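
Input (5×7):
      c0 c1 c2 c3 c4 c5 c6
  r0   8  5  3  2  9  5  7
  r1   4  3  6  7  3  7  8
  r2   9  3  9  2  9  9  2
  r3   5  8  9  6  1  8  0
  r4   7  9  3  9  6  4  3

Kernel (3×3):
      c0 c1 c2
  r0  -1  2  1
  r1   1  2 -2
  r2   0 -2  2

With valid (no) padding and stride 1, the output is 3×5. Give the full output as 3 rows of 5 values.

15 -10 38 20 -5
7 27 -4 22 26
-3 43 17 13 26

Output[0,0]: The receptive field on the input at this output position is [8 5 3 / 4 3 6 / 9 3 9]. Elementwise product with the kernel and sum: 8·-1 + 5·2 + 3·1 + 4·1 + 3·2 + 6·-2 + 3·-2 + 9·2.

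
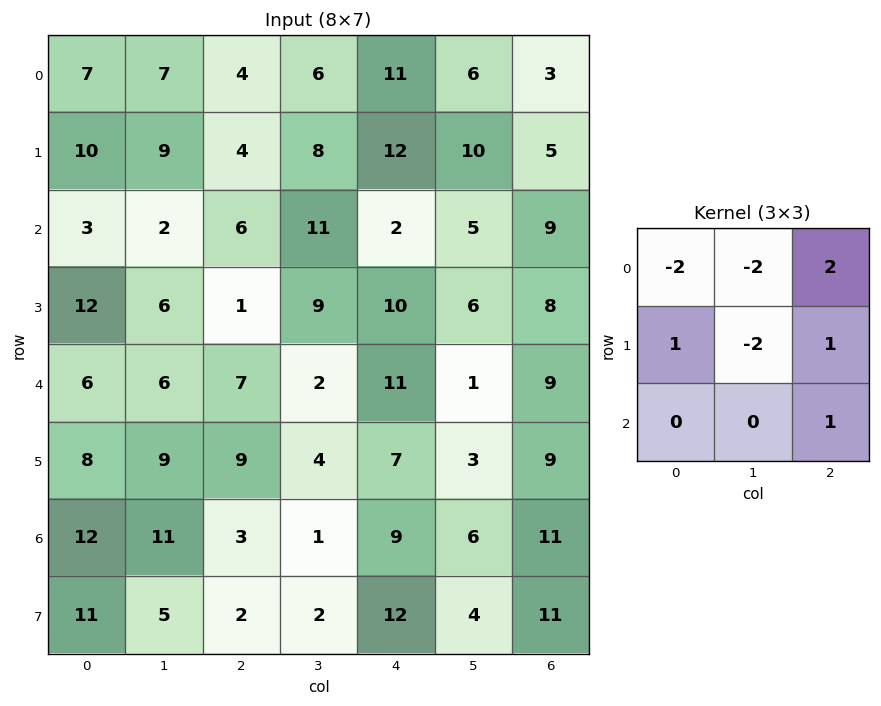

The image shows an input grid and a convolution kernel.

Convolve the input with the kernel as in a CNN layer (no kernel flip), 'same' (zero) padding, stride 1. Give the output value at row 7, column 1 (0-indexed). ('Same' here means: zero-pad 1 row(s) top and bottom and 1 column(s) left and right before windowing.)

The receptive field on the zero-padded input at this output position is [12 11 3 / 11 5 2 / 0 0 0]. Elementwise product with the kernel and sum: 12·-2 + 11·-2 + 3·2 + 11·1 + 5·-2 + 2·1 + 0·1.

-37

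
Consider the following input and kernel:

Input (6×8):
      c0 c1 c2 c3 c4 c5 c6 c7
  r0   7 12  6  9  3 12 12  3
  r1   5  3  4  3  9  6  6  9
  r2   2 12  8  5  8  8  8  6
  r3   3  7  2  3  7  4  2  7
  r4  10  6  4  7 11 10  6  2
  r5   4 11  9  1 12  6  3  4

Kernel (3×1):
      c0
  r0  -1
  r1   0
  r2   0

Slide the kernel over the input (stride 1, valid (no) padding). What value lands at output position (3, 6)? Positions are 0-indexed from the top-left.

The receptive field on the input at this output position is [2 / 6 / 3]. Elementwise product with the kernel and sum: 2·-1.

-2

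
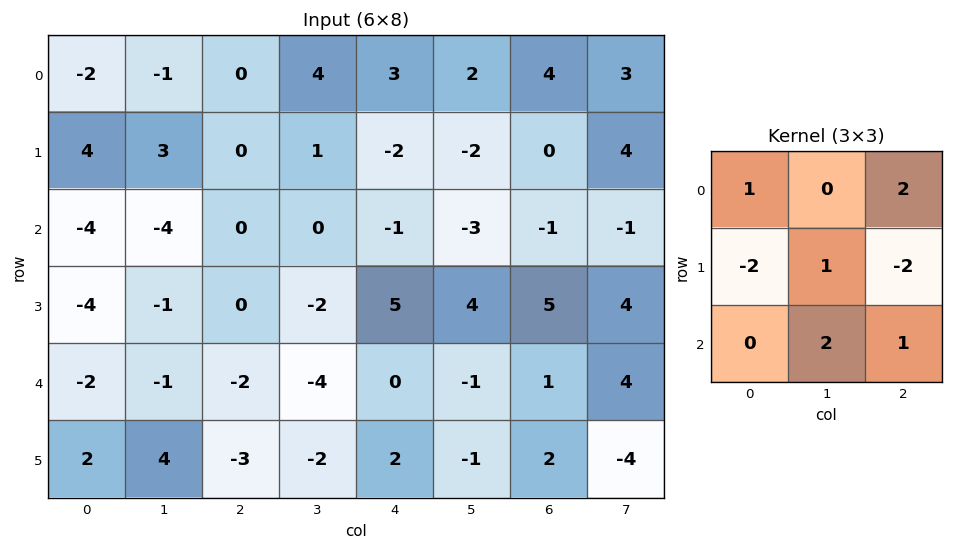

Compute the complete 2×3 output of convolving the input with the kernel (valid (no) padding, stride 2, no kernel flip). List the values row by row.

-15 10 6
-1 -22 -20

Output[0,0]: The receptive field on the input at this output position is [-2 -1 0 / 4 3 0 / -4 -4 0]. Elementwise product with the kernel and sum: -2·1 + 0·2 + 4·-2 + 3·1 + 0·-2 + -4·2 + 0·1.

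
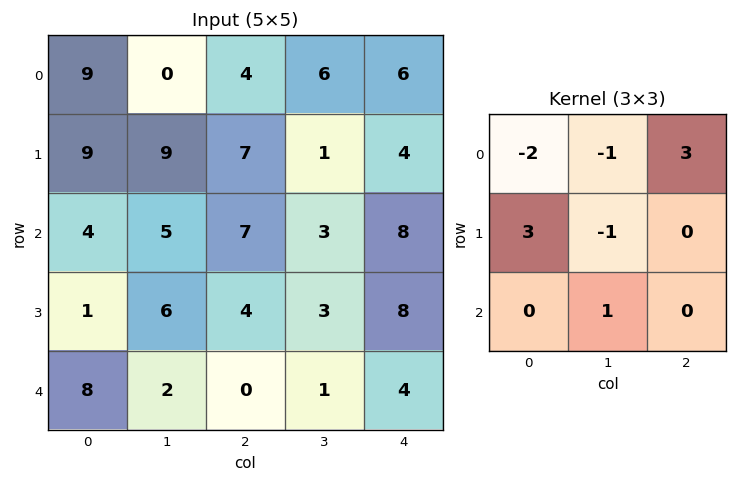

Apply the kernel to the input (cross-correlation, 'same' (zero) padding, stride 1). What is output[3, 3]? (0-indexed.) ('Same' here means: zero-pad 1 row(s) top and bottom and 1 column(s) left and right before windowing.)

The receptive field on the zero-padded input at this output position is [7 3 8 / 4 3 8 / 0 1 4]. Elementwise product with the kernel and sum: 7·-2 + 3·-1 + 8·3 + 4·3 + 3·-1 + 1·1.

17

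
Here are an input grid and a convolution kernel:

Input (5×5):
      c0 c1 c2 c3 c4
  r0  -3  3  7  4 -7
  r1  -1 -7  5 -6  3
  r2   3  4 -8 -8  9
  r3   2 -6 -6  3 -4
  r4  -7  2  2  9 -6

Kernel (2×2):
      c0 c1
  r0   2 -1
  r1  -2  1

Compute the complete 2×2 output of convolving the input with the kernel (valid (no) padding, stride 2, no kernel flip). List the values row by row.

-14 -6
-8 7

Output[0,0]: The receptive field on the input at this output position is [-3 3 / -1 -7]. Elementwise product with the kernel and sum: -3·2 + 3·-1 + -1·-2 + -7·1.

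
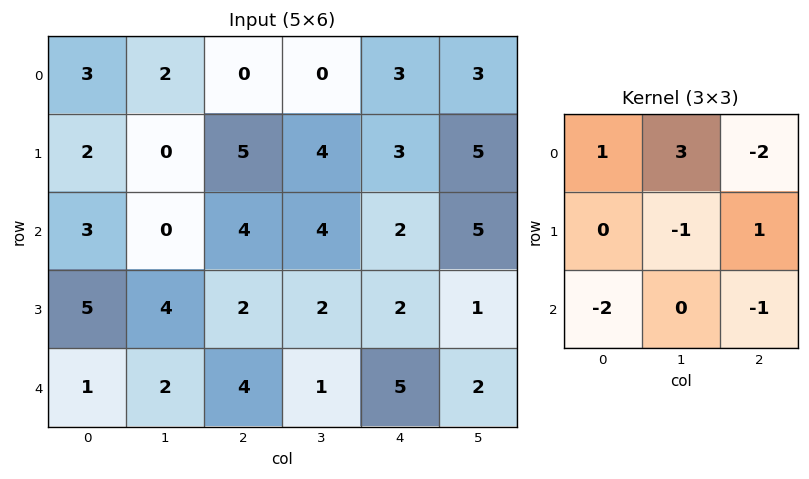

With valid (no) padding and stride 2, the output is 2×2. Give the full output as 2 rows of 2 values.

4 -17
-13 -1

Output[0,0]: The receptive field on the input at this output position is [3 2 0 / 2 0 5 / 3 0 4]. Elementwise product with the kernel and sum: 3·1 + 2·3 + 0·-2 + 0·-1 + 5·1 + 3·-2 + 4·-1.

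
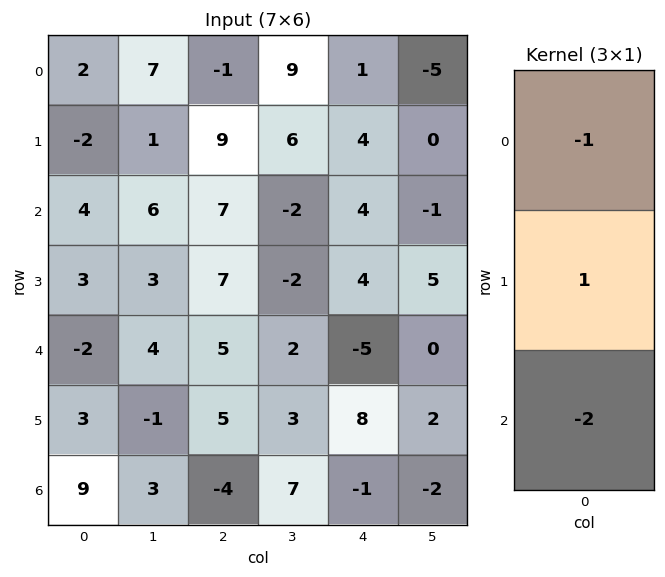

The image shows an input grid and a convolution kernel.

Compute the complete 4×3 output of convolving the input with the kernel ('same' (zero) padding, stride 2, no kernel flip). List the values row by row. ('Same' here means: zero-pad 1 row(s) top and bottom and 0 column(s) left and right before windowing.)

6 -19 -7
0 -16 -8
-11 -12 -25
6 -9 -9

Output[0,0]: The receptive field on the zero-padded input at this output position is [0 / 2 / -2]. Elementwise product with the kernel and sum: 0·-1 + 2·1 + -2·-2.
Output[0,1]: The receptive field on the zero-padded input at this output position is [0 / -1 / 9]. Elementwise product with the kernel and sum: 0·-1 + -1·1 + 9·-2.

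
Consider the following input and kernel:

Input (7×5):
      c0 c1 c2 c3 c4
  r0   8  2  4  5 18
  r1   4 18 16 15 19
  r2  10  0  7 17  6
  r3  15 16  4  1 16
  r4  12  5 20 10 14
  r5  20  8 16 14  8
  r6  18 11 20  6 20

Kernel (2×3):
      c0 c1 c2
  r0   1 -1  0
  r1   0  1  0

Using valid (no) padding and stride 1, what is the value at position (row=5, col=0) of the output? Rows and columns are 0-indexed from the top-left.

23

The receptive field on the input at this output position is [20 8 16 / 18 11 20]. Elementwise product with the kernel and sum: 20·1 + 8·-1 + 11·1.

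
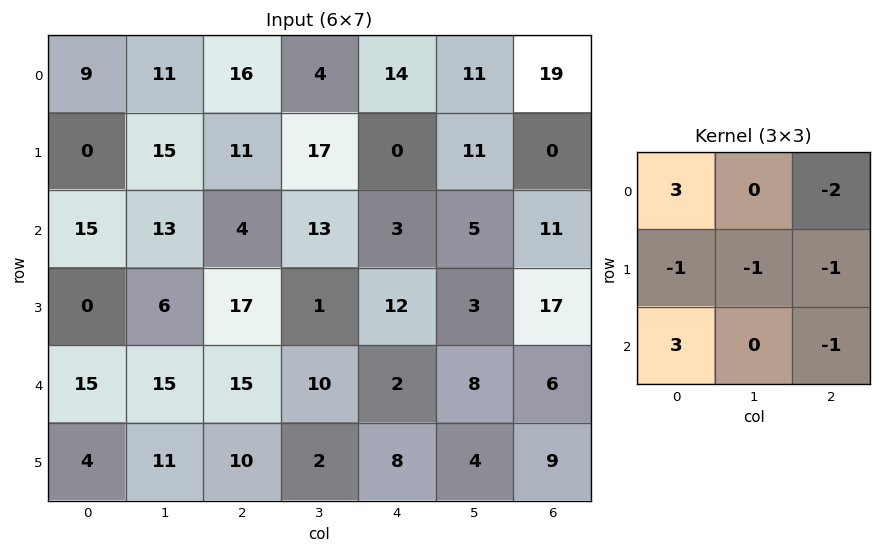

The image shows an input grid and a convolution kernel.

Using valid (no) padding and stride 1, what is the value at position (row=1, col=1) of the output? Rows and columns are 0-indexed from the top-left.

-2

The receptive field on the input at this output position is [15 11 17 / 13 4 13 / 6 17 1]. Elementwise product with the kernel and sum: 15·3 + 17·-2 + 13·-1 + 4·-1 + 13·-1 + 6·3 + 1·-1.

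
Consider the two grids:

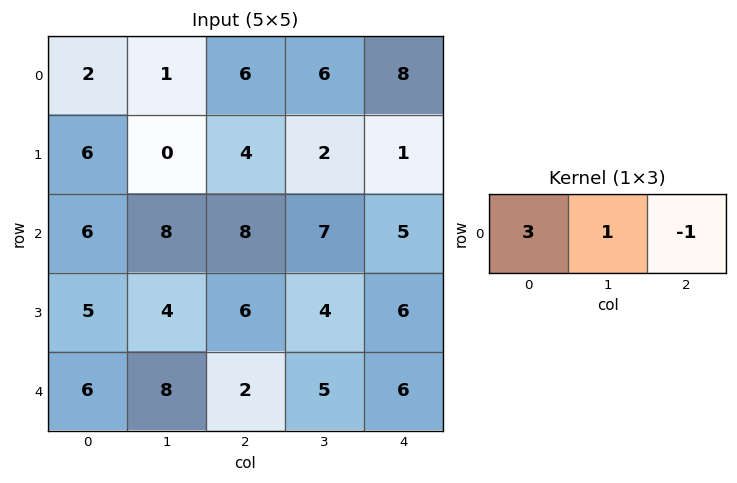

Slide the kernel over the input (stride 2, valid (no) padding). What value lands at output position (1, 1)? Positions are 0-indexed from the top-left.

The receptive field on the input at this output position is [8 7 5]. Elementwise product with the kernel and sum: 8·3 + 7·1 + 5·-1.

26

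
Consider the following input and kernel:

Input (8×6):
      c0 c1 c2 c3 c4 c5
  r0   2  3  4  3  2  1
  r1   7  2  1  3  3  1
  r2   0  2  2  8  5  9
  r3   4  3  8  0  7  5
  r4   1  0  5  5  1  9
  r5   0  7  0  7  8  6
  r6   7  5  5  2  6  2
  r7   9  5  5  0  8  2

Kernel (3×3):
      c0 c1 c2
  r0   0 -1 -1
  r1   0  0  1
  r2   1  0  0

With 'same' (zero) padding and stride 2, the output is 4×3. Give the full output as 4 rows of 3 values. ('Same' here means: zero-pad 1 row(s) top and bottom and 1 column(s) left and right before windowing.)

3 5 4
-7 7 5
-7 4 4
-2 0 -12

Output[0,0]: The receptive field on the zero-padded input at this output position is [0 0 0 / 0 2 3 / 0 7 2]. Elementwise product with the kernel and sum: 0·-1 + 0·-1 + 3·1 + 0·1.
Output[0,1]: The receptive field on the zero-padded input at this output position is [0 0 0 / 3 4 3 / 2 1 3]. Elementwise product with the kernel and sum: 0·-1 + 0·-1 + 3·1 + 2·1.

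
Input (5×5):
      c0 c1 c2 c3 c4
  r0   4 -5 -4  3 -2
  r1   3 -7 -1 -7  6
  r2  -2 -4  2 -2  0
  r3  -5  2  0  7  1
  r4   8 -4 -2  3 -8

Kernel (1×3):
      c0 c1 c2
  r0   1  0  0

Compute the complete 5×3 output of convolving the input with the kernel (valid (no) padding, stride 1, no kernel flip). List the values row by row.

4 -5 -4
3 -7 -1
-2 -4 2
-5 2 0
8 -4 -2

Output[0,0]: The receptive field on the input at this output position is [4 -5 -4]. Elementwise product with the kernel and sum: 4·1.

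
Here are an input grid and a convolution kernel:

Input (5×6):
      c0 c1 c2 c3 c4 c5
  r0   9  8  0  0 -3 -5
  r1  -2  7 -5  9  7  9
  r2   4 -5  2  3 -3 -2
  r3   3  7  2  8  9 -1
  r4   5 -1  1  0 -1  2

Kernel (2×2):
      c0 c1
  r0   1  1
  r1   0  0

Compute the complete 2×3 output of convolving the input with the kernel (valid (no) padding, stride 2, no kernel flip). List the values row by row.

17 0 -8
-1 5 -5

Output[0,0]: The receptive field on the input at this output position is [9 8 / -2 7]. Elementwise product with the kernel and sum: 9·1 + 8·1.
Output[0,1]: The receptive field on the input at this output position is [0 0 / -5 9]. Elementwise product with the kernel and sum: 0·1 + 0·1.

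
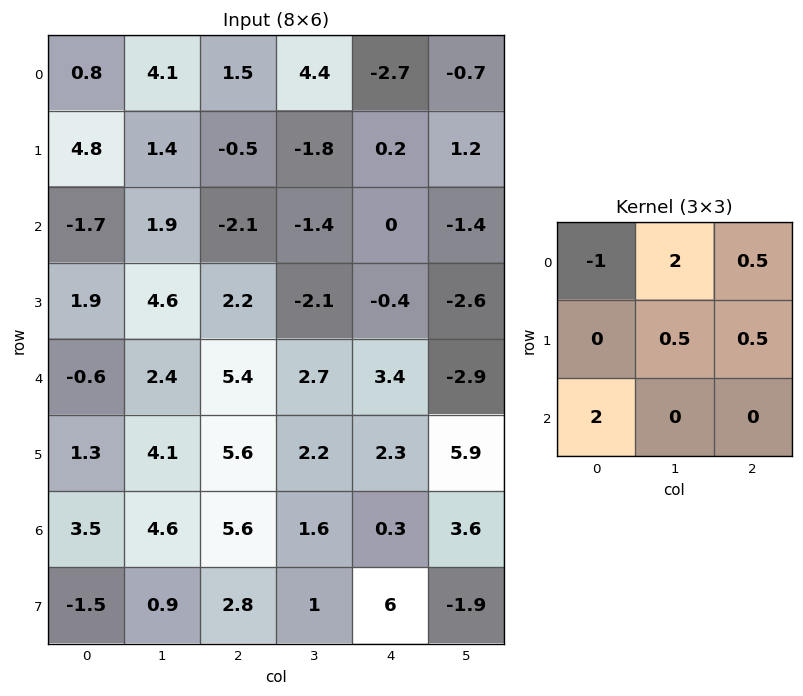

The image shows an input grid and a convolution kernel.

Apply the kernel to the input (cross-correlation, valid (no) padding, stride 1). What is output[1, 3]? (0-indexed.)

-2.1

The receptive field on the input at this output position is [-1.8 0.2 1.2 / -1.4 0 -1.4 / -2.1 -0.4 -2.6]. Elementwise product with the kernel and sum: -1.8·-1 + 0.2·2 + 1.2·0.5 + 0·0.5 + -1.4·0.5 + -2.1·2.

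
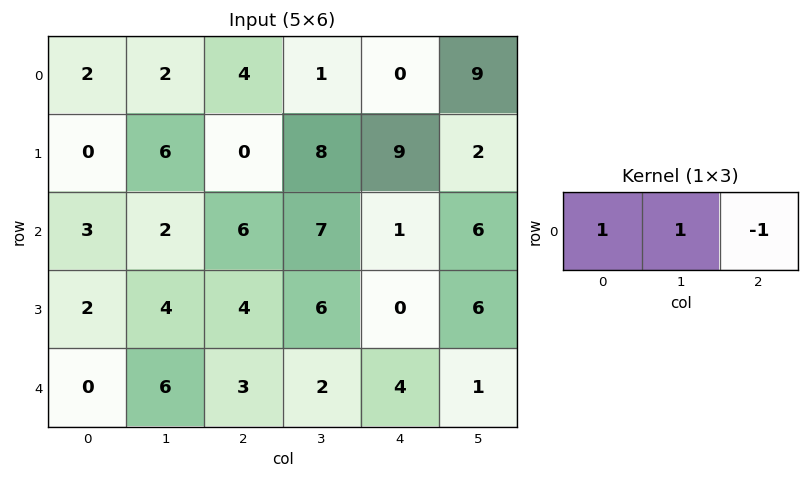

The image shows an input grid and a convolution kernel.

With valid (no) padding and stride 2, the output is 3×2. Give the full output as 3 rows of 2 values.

0 5
-1 12
3 1

Output[0,0]: The receptive field on the input at this output position is [2 2 4]. Elementwise product with the kernel and sum: 2·1 + 2·1 + 4·-1.
Output[0,1]: The receptive field on the input at this output position is [4 1 0]. Elementwise product with the kernel and sum: 4·1 + 1·1 + 0·-1.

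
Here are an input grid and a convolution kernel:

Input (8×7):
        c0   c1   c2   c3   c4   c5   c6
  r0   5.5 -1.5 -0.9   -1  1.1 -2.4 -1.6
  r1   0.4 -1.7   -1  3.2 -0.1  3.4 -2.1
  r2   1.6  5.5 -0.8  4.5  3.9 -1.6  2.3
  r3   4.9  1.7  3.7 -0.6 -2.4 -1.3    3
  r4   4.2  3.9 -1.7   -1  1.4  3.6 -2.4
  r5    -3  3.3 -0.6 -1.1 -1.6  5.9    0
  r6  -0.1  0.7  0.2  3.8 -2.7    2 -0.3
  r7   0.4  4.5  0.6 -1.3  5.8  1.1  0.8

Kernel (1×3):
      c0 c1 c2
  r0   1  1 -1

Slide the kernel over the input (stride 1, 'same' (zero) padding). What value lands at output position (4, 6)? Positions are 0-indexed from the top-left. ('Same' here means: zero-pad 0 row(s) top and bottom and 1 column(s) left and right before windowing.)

1.2

The receptive field on the zero-padded input at this output position is [3.6 -2.4 0]. Elementwise product with the kernel and sum: 3.6·1 + -2.4·1 + 0·-1.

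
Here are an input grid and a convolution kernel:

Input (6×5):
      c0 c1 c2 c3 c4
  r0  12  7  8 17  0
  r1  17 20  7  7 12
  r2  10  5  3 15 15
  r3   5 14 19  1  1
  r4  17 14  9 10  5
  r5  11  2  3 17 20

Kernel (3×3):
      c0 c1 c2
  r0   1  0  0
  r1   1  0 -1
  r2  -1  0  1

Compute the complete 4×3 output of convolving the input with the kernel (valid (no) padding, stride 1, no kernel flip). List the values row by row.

15 30 15
38 -3 -23
-12 14 17
5 33 40

Output[0,0]: The receptive field on the input at this output position is [12 7 8 / 17 20 7 / 10 5 3]. Elementwise product with the kernel and sum: 12·1 + 17·1 + 7·-1 + 10·-1 + 3·1.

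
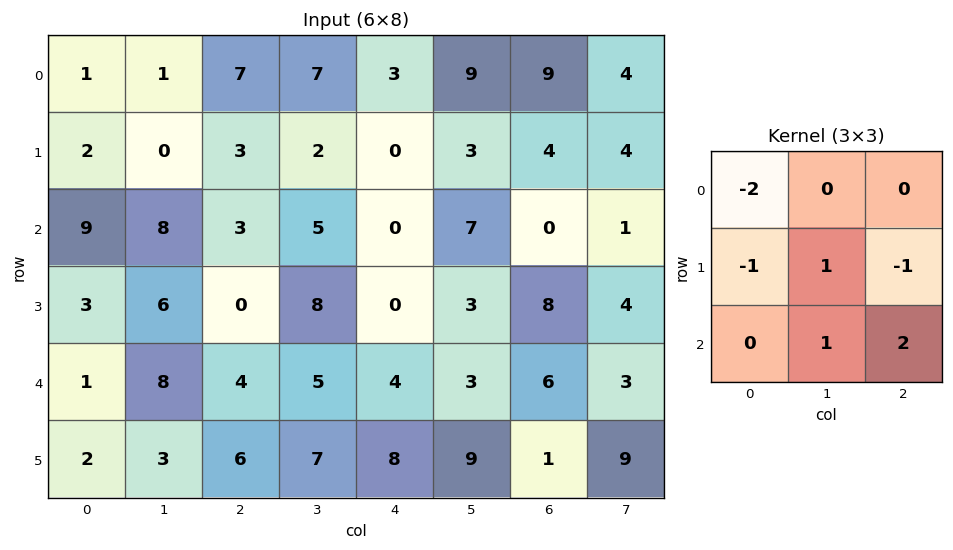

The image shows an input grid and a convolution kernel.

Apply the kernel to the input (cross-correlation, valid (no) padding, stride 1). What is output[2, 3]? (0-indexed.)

-11

The receptive field on the input at this output position is [5 0 7 / 8 0 3 / 5 4 3]. Elementwise product with the kernel and sum: 5·-2 + 8·-1 + 0·1 + 3·-1 + 4·1 + 3·2.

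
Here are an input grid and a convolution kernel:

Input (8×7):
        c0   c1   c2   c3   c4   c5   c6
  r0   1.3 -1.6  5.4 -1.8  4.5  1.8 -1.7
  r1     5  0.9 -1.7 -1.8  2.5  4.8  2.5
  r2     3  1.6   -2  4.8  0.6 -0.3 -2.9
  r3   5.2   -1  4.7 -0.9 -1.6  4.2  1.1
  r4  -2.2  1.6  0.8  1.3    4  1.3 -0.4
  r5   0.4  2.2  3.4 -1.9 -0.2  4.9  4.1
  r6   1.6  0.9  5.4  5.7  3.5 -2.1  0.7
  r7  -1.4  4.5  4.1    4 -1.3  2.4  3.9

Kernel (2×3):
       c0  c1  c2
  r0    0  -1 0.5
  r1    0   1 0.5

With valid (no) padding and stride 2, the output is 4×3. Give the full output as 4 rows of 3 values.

Output[0,0]: The receptive field on the input at this output position is [1.3 -1.6 5.4 / 5 0.9 -1.7]. Elementwise product with the kernel and sum: -1.6·-1 + 5.4·0.5 + 0.9·1 + -1.7·0.5.

4.35 3.5 3.4
-1.25 -6.2 3.6
2.7 -1.3 5.45
8.35 -0.6 6.8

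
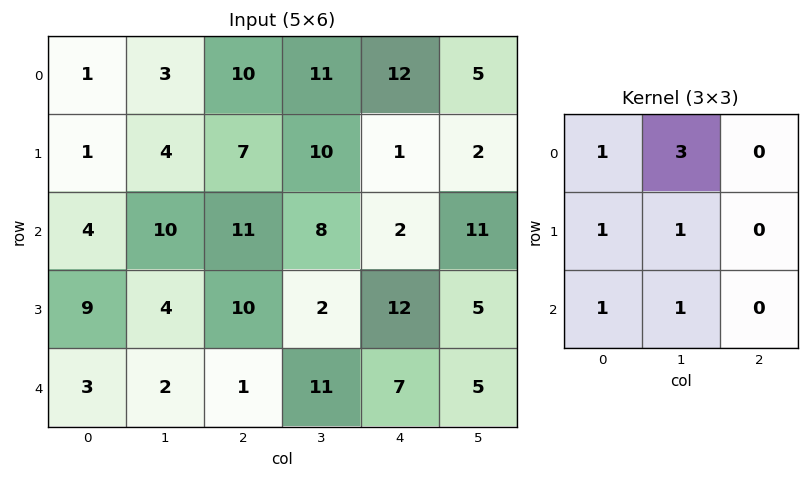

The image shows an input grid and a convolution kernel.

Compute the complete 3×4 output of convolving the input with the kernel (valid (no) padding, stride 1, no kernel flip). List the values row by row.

29 65 79 68
40 60 68 37
52 60 59 46

Output[0,0]: The receptive field on the input at this output position is [1 3 10 / 1 4 7 / 4 10 11]. Elementwise product with the kernel and sum: 1·1 + 3·3 + 1·1 + 4·1 + 4·1 + 10·1.
Output[0,1]: The receptive field on the input at this output position is [3 10 11 / 4 7 10 / 10 11 8]. Elementwise product with the kernel and sum: 3·1 + 10·3 + 4·1 + 7·1 + 10·1 + 11·1.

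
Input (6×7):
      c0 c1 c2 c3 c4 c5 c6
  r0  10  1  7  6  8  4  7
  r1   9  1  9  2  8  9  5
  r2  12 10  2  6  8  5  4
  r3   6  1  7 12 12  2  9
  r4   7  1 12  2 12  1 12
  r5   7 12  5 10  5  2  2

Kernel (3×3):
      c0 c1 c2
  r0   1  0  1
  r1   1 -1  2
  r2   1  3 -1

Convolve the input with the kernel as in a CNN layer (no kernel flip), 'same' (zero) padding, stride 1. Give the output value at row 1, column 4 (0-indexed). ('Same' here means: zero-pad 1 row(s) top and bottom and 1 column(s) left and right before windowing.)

The receptive field on the zero-padded input at this output position is [6 8 4 / 2 8 9 / 6 8 5]. Elementwise product with the kernel and sum: 6·1 + 4·1 + 2·1 + 8·-1 + 9·2 + 6·1 + 8·3 + 5·-1.

47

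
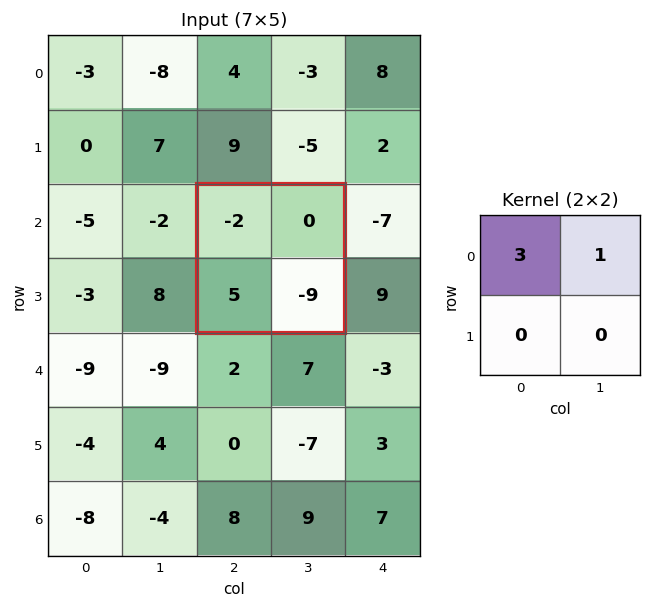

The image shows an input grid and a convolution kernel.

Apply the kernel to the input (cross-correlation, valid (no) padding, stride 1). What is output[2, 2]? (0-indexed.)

-6

The receptive field on the input at this output position is [-2 0 / 5 -9]. Elementwise product with the kernel and sum: -2·3 + 0·1.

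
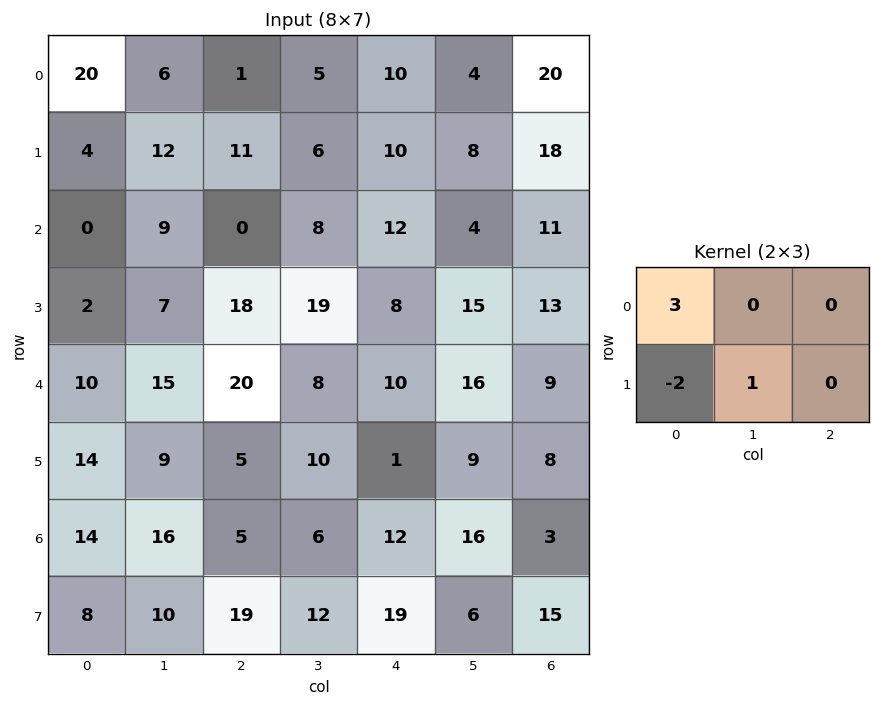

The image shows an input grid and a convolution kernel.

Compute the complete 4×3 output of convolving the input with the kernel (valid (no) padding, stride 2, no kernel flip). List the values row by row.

Output[0,0]: The receptive field on the input at this output position is [20 6 1 / 4 12 11]. Elementwise product with the kernel and sum: 20·3 + 4·-2 + 12·1.

64 -13 18
3 -17 35
11 60 37
36 -11 4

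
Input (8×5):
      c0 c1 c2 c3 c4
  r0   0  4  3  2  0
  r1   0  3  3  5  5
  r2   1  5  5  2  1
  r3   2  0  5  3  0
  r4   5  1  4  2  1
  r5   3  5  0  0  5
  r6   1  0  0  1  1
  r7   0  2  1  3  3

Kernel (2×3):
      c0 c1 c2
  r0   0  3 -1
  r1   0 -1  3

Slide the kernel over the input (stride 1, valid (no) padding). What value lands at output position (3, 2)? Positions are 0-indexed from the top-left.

10

The receptive field on the input at this output position is [5 3 0 / 4 2 1]. Elementwise product with the kernel and sum: 3·3 + 0·-1 + 2·-1 + 1·3.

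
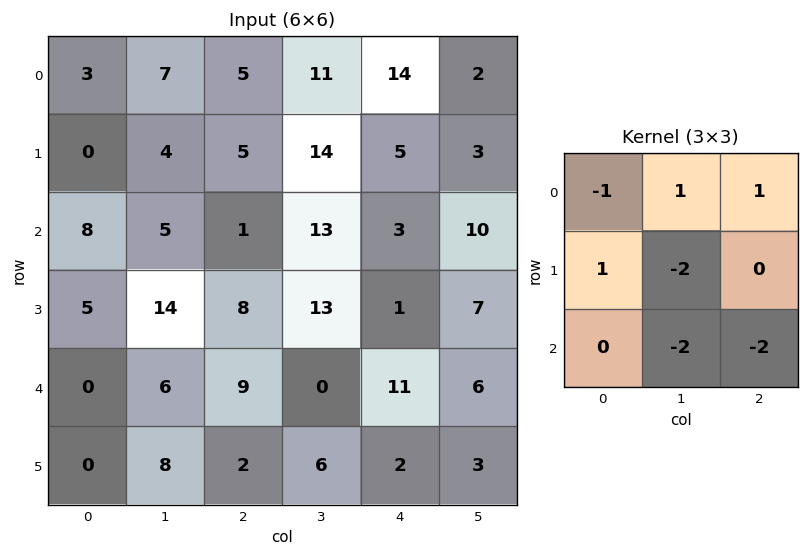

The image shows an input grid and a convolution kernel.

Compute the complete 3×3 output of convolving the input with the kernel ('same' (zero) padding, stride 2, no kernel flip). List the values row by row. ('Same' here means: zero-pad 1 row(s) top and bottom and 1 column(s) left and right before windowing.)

-14 -41 -33
-50 -24 -15
3 -21 -37

Output[0,0]: The receptive field on the zero-padded input at this output position is [0 0 0 / 0 3 7 / 0 0 4]. Elementwise product with the kernel and sum: 0·-1 + 0·1 + 0·1 + 0·1 + 3·-2 + 0·-2 + 4·-2.
Output[0,1]: The receptive field on the zero-padded input at this output position is [0 0 0 / 7 5 11 / 4 5 14]. Elementwise product with the kernel and sum: 0·-1 + 0·1 + 0·1 + 7·1 + 5·-2 + 5·-2 + 14·-2.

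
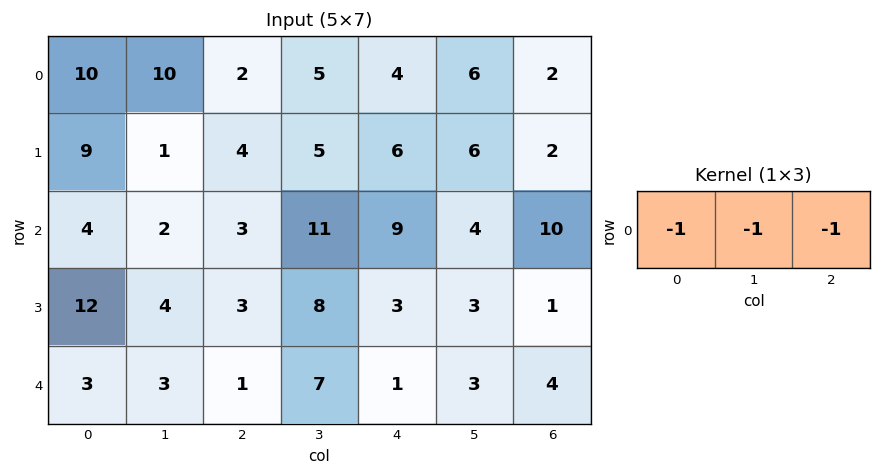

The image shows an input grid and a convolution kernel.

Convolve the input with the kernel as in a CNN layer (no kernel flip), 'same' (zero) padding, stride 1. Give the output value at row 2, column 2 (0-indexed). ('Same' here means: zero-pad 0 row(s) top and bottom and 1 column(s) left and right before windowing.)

The receptive field on the zero-padded input at this output position is [2 3 11]. Elementwise product with the kernel and sum: 2·-1 + 3·-1 + 11·-1.

-16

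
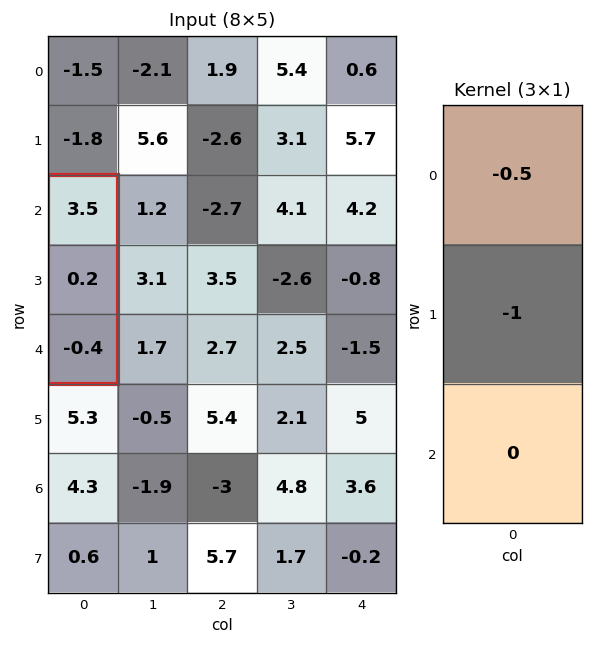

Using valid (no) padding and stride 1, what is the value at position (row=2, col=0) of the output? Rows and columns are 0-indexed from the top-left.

-1.95

The receptive field on the input at this output position is [3.5 / 0.2 / -0.4]. Elementwise product with the kernel and sum: 3.5·-0.5 + 0.2·-1.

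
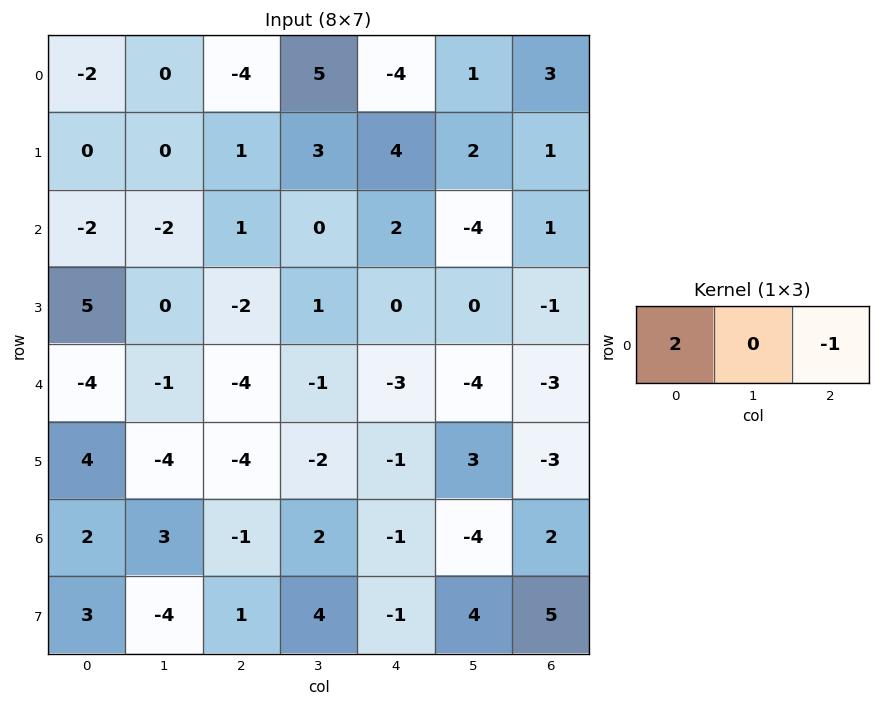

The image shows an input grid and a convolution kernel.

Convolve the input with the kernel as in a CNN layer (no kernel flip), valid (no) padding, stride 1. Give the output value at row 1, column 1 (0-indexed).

The receptive field on the input at this output position is [0 1 3]. Elementwise product with the kernel and sum: 0·2 + 3·-1.

-3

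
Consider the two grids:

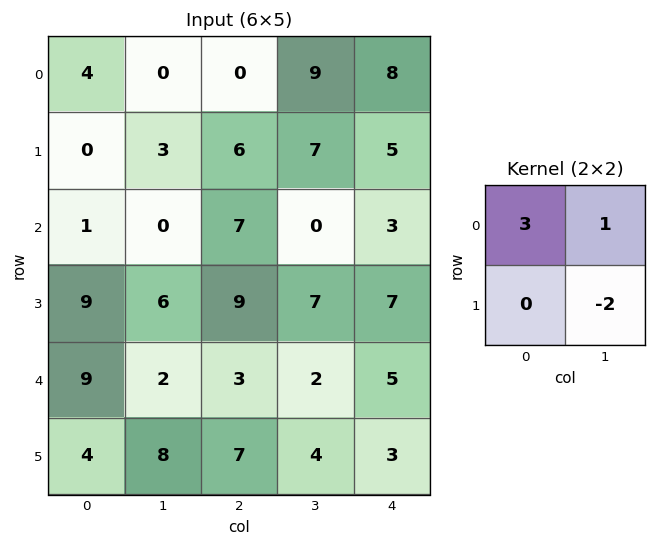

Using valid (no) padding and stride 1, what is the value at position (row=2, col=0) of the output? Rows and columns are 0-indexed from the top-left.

The receptive field on the input at this output position is [1 0 / 9 6]. Elementwise product with the kernel and sum: 1·3 + 0·1 + 6·-2.

-9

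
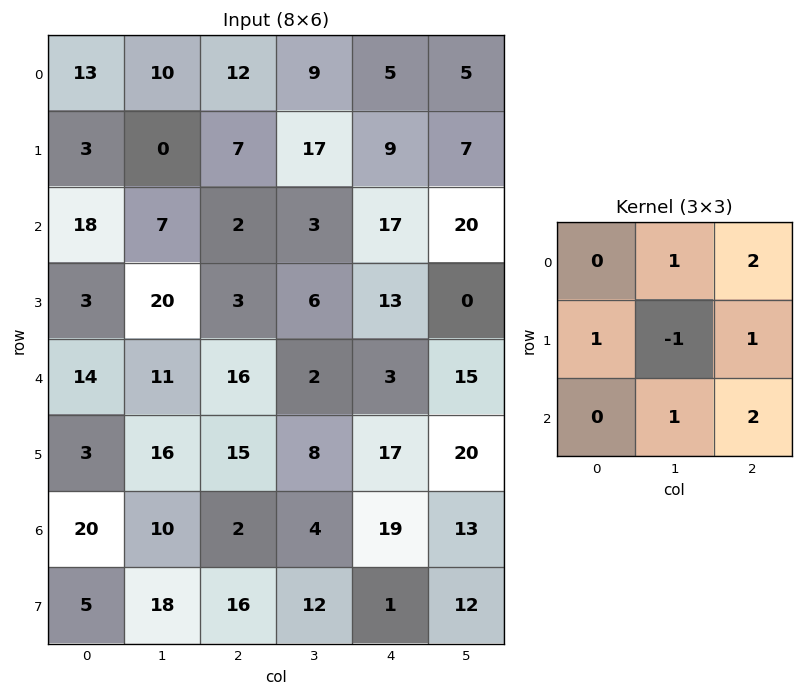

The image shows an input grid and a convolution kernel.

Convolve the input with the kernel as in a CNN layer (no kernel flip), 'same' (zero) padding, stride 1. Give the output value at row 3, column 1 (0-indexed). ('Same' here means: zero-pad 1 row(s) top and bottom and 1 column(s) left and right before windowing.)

40

The receptive field on the zero-padded input at this output position is [18 7 2 / 3 20 3 / 14 11 16]. Elementwise product with the kernel and sum: 7·1 + 2·2 + 3·1 + 20·-1 + 3·1 + 11·1 + 16·2.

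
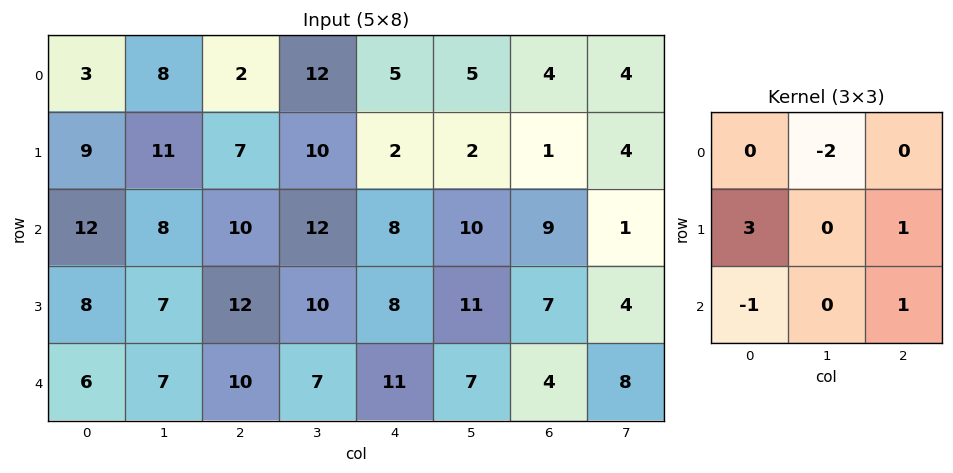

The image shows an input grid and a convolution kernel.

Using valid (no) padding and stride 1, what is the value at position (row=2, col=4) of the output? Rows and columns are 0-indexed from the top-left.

The receptive field on the input at this output position is [8 10 9 / 8 11 7 / 11 7 4]. Elementwise product with the kernel and sum: 10·-2 + 8·3 + 7·1 + 11·-1 + 4·1.

4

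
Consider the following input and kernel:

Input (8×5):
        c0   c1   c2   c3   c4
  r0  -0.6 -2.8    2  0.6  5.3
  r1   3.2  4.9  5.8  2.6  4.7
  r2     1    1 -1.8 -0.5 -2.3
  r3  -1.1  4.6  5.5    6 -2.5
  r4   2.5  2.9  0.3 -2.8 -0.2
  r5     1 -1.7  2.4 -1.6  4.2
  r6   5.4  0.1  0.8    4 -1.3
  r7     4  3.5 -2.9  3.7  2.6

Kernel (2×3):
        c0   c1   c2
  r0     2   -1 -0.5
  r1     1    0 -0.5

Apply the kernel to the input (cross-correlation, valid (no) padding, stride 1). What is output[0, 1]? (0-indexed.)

The receptive field on the input at this output position is [-2.8 2 0.6 / 4.9 5.8 2.6]. Elementwise product with the kernel and sum: -2.8·2 + 2·-1 + 0.6·-0.5 + 4.9·1 + 2.6·-0.5.

-4.3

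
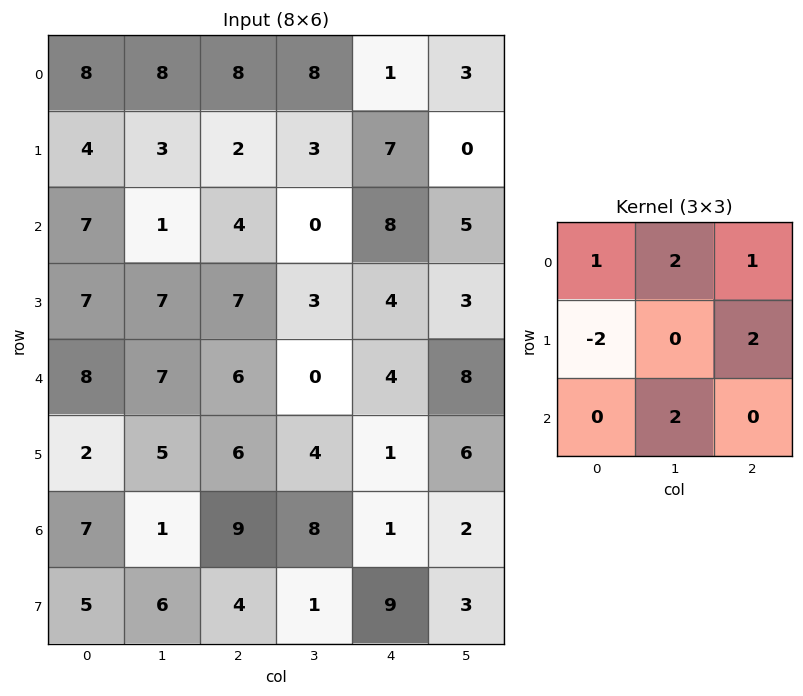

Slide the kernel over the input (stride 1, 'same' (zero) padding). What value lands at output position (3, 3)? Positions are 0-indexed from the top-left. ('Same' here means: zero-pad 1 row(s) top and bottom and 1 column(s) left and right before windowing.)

6

The receptive field on the zero-padded input at this output position is [4 0 8 / 7 3 4 / 6 0 4]. Elementwise product with the kernel and sum: 4·1 + 0·2 + 8·1 + 7·-2 + 4·2 + 0·2.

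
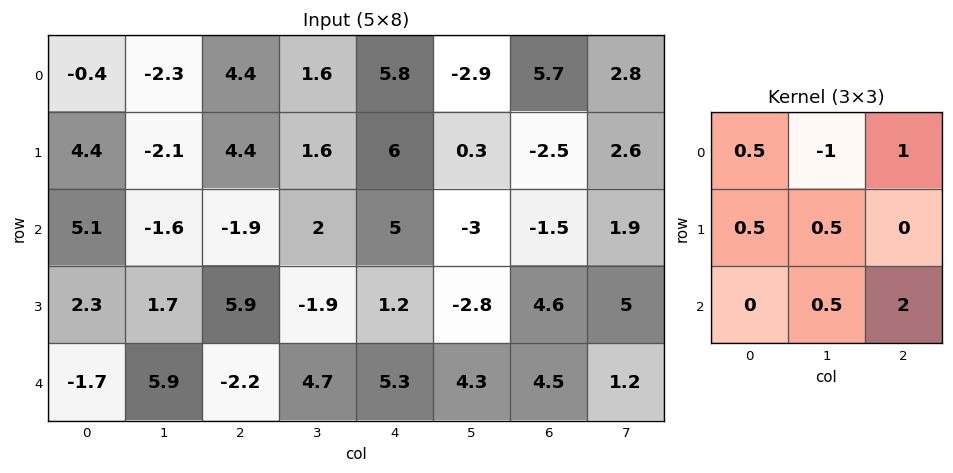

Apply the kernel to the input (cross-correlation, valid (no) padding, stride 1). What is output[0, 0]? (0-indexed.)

3.05

The receptive field on the input at this output position is [-0.4 -2.3 4.4 / 4.4 -2.1 4.4 / 5.1 -1.6 -1.9]. Elementwise product with the kernel and sum: -0.4·0.5 + -2.3·-1 + 4.4·1 + 4.4·0.5 + -2.1·0.5 + -1.6·0.5 + -1.9·2.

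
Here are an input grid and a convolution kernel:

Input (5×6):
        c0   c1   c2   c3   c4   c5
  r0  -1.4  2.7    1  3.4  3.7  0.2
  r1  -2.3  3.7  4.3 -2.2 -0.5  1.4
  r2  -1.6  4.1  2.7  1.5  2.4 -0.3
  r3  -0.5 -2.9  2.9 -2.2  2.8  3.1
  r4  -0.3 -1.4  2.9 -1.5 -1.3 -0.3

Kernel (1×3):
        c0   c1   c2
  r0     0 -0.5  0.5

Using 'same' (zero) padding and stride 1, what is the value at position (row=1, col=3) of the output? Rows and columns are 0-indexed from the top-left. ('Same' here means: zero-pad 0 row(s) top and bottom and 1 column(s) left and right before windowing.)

0.85

The receptive field on the zero-padded input at this output position is [4.3 -2.2 -0.5]. Elementwise product with the kernel and sum: -2.2·-0.5 + -0.5·0.5.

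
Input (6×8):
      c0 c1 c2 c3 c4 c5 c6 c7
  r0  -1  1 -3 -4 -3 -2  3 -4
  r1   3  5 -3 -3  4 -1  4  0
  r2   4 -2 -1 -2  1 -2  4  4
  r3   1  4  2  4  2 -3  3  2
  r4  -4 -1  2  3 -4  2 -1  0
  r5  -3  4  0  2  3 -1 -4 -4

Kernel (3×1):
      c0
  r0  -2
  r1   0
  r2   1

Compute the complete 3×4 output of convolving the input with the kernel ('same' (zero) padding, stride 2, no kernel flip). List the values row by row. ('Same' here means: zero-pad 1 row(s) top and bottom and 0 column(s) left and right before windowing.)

3 -3 4 4
-5 8 -6 -5
-5 -4 -1 -10

Output[0,0]: The receptive field on the zero-padded input at this output position is [0 / -1 / 3]. Elementwise product with the kernel and sum: 0·-2 + 3·1.
Output[0,1]: The receptive field on the zero-padded input at this output position is [0 / -3 / -3]. Elementwise product with the kernel and sum: 0·-2 + -3·1.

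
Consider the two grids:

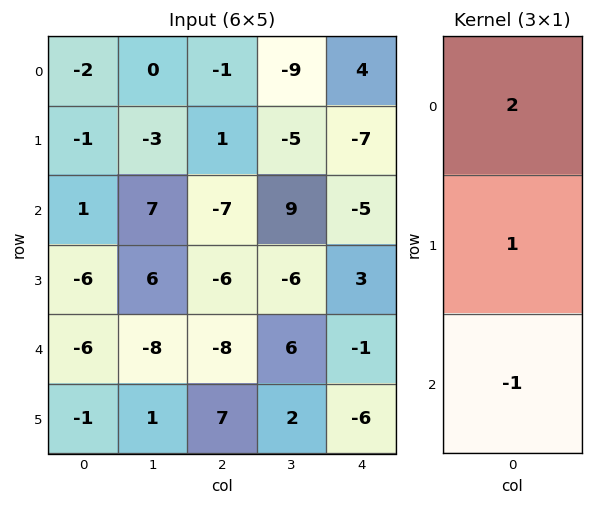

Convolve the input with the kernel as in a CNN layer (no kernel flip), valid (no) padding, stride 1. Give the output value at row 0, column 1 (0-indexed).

-10

The receptive field on the input at this output position is [0 / -3 / 7]. Elementwise product with the kernel and sum: 0·2 + -3·1 + 7·-1.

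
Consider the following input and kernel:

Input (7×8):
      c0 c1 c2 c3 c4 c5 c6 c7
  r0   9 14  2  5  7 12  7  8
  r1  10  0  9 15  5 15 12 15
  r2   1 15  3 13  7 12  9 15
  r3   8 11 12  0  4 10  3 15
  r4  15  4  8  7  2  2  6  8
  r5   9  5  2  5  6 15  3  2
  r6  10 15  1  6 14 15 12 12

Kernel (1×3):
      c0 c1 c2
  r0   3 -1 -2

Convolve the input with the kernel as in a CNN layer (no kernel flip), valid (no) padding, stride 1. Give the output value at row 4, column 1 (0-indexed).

-10

The receptive field on the input at this output position is [4 8 7]. Elementwise product with the kernel and sum: 4·3 + 8·-1 + 7·-2.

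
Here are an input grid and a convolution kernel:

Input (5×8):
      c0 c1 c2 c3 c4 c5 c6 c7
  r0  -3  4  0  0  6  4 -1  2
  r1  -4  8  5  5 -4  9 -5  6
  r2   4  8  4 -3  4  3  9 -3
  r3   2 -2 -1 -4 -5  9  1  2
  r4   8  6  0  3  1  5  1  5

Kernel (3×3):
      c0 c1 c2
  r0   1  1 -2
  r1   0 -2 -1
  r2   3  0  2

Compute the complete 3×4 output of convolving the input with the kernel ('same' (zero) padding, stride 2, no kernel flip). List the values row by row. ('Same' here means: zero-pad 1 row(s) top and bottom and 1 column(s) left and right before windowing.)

Output[0,0]: The receptive field on the zero-padded input at this output position is [0 0 0 / 0 -3 4 / 0 -4 8]. Elementwise product with the kernel and sum: 0·1 + 0·1 + 0·-2 + -3·-2 + 4·-1 + 0·3 + 8·2.

18 34 17 39
-40 -16 -22 8
-16 2 -34 -1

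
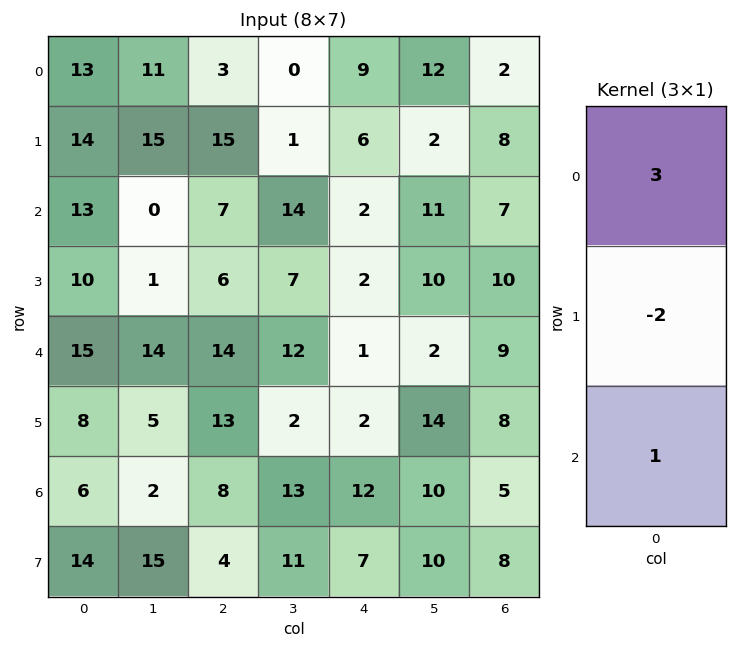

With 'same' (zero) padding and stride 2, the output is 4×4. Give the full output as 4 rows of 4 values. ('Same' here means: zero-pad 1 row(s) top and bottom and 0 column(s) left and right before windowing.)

Output[0,0]: The receptive field on the zero-padded input at this output position is [0 / 13 / 14]. Elementwise product with the kernel and sum: 0·3 + 13·-2 + 14·1.

-12 9 -12 4
26 37 16 20
8 3 6 20
26 27 -11 22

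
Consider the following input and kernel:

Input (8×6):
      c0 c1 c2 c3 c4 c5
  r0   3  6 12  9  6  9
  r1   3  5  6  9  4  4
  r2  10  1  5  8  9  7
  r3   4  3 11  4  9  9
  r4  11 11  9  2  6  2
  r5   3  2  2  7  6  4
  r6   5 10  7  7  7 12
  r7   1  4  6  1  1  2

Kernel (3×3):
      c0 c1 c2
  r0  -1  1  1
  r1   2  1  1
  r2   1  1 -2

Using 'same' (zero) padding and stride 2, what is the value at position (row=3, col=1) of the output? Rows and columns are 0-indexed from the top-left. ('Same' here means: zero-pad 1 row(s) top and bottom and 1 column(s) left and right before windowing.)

49

The receptive field on the zero-padded input at this output position is [2 2 7 / 10 7 7 / 4 6 1]. Elementwise product with the kernel and sum: 2·-1 + 2·1 + 7·1 + 10·2 + 7·1 + 7·1 + 4·1 + 6·1 + 1·-2.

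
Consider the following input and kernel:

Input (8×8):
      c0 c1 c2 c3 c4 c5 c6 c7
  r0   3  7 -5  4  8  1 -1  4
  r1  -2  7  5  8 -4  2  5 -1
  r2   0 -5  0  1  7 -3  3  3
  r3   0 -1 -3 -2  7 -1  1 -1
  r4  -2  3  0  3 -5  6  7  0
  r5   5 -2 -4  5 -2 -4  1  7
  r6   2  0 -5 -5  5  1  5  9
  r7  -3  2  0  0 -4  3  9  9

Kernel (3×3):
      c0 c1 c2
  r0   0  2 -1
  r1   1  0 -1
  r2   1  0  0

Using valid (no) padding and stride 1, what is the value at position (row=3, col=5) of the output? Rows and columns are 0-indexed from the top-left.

The receptive field on the input at this output position is [-1 1 -1 / 6 7 0 / -4 1 7]. Elementwise product with the kernel and sum: 1·2 + -1·-1 + 6·1 + 0·-1 + -4·1.

5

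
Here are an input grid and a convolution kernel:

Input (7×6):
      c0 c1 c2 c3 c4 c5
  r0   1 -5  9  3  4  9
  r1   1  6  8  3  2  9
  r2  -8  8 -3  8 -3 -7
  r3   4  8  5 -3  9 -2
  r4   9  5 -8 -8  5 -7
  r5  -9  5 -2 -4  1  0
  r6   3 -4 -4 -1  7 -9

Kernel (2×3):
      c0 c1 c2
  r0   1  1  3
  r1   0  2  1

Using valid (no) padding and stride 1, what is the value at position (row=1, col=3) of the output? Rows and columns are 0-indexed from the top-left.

19

The receptive field on the input at this output position is [3 2 9 / 8 -3 -7]. Elementwise product with the kernel and sum: 3·1 + 2·1 + 9·3 + -3·2 + -7·1.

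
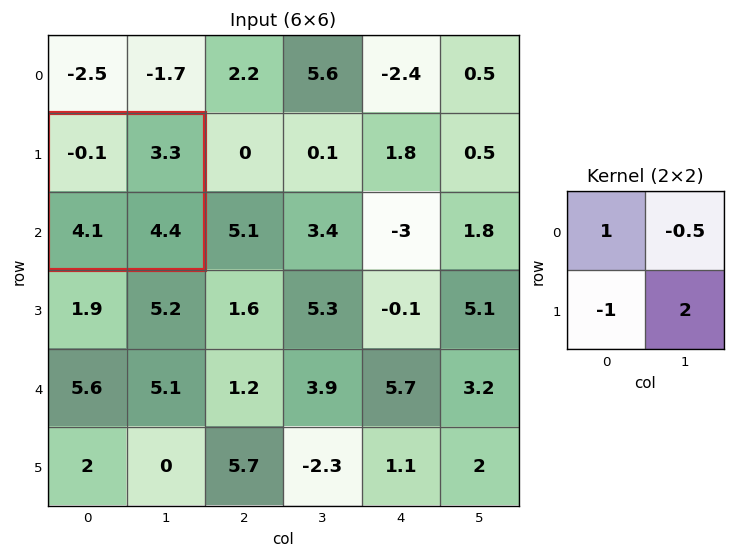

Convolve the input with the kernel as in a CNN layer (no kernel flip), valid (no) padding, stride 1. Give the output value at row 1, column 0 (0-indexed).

2.95

The receptive field on the input at this output position is [-0.1 3.3 / 4.1 4.4]. Elementwise product with the kernel and sum: -0.1·1 + 3.3·-0.5 + 4.1·-1 + 4.4·2.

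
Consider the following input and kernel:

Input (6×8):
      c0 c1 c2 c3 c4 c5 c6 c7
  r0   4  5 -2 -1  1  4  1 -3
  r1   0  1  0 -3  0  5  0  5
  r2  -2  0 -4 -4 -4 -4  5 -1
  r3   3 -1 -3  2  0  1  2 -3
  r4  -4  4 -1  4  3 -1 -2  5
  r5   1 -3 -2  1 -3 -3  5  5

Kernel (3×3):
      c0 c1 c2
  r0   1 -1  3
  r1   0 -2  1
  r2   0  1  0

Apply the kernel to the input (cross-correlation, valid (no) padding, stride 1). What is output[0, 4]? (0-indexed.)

-14

The receptive field on the input at this output position is [1 4 1 / 0 5 0 / -4 -4 5]. Elementwise product with the kernel and sum: 1·1 + 4·-1 + 1·3 + 5·-2 + 0·1 + -4·1.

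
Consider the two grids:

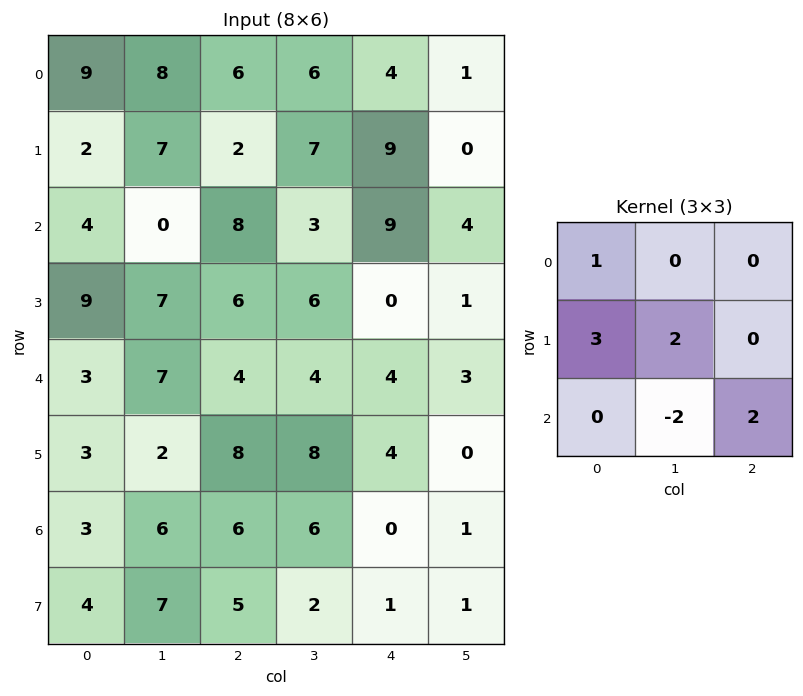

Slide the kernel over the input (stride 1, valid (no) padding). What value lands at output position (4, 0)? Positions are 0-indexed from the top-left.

16

The receptive field on the input at this output position is [3 7 4 / 3 2 8 / 3 6 6]. Elementwise product with the kernel and sum: 3·1 + 3·3 + 2·2 + 6·-2 + 6·2.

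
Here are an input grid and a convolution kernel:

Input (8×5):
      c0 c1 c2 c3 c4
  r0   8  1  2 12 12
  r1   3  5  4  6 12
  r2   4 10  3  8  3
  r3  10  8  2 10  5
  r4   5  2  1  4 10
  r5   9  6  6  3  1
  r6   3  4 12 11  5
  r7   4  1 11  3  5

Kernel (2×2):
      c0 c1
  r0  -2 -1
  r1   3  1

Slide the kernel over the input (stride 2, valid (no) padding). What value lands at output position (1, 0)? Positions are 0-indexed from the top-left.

The receptive field on the input at this output position is [4 10 / 10 8]. Elementwise product with the kernel and sum: 4·-2 + 10·-1 + 10·3 + 8·1.

20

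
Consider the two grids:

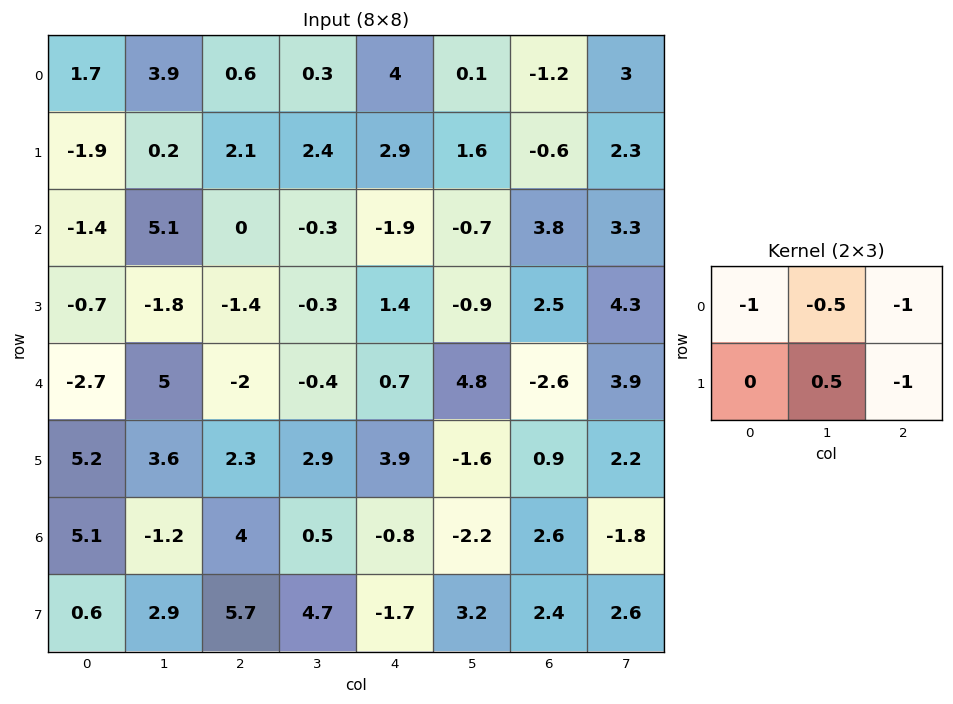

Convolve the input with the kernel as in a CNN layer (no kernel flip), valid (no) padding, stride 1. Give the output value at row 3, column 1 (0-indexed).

2.2

The receptive field on the input at this output position is [-1.8 -1.4 -0.3 / 5 -2 -0.4]. Elementwise product with the kernel and sum: -1.8·-1 + -1.4·-0.5 + -0.3·-1 + -2·0.5 + -0.4·-1.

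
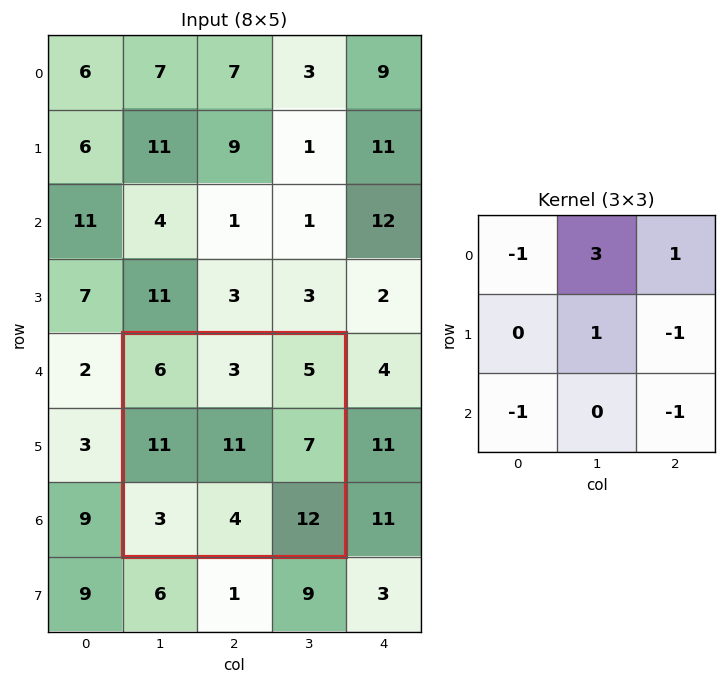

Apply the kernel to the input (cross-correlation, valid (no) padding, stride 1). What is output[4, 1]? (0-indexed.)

The receptive field on the input at this output position is [6 3 5 / 11 11 7 / 3 4 12]. Elementwise product with the kernel and sum: 6·-1 + 3·3 + 5·1 + 11·1 + 7·-1 + 3·-1 + 12·-1.

-3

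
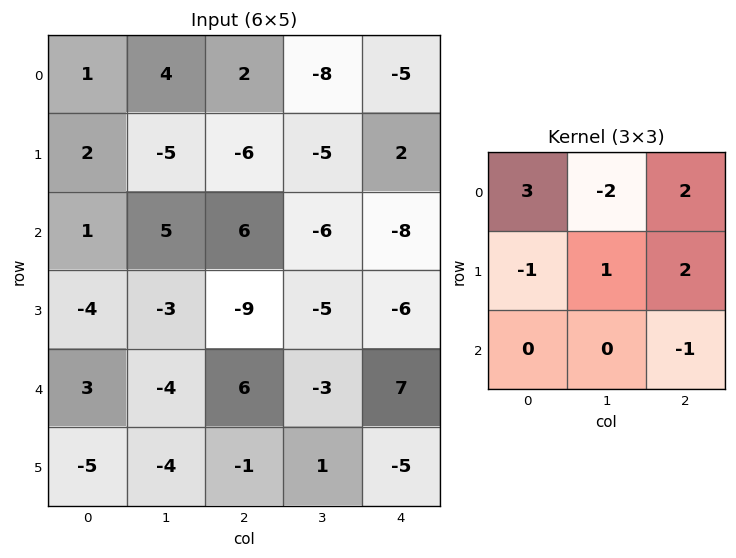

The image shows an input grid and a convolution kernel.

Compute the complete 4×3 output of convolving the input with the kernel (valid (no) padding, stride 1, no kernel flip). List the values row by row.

Output[0,0]: The receptive field on the input at this output position is [1 4 2 / 2 -5 -6 / 1 5 6]. Elementwise product with the kernel and sum: 1·3 + 4·-2 + 2·2 + 2·-1 + -5·1 + -6·2 + 6·-1.
Output[0,1]: The receptive field on the input at this output position is [4 2 -8 / -5 -6 -5 / 5 6 -6]. Elementwise product with the kernel and sum: 4·3 + 2·-2 + -8·2 + -5·-1 + -6·1 + -5·2 + -6·-1.

-26 -13 25
29 -19 -26
-18 -22 -1
-18 2 -19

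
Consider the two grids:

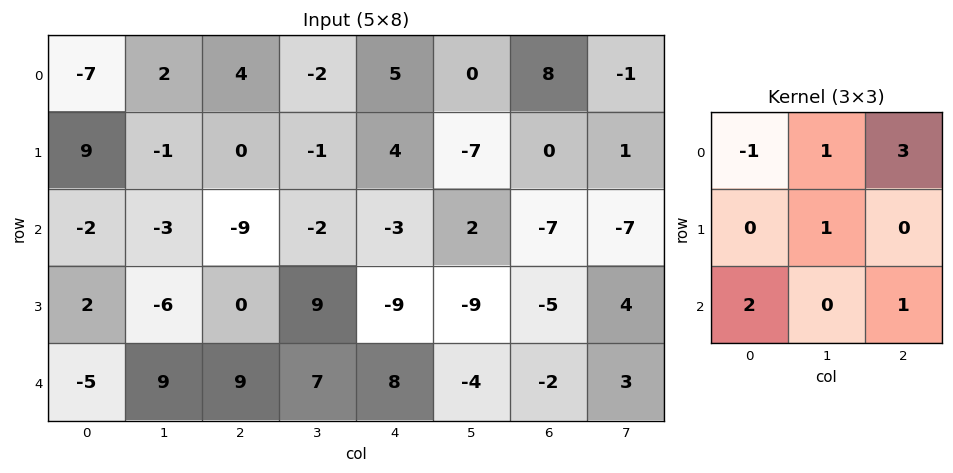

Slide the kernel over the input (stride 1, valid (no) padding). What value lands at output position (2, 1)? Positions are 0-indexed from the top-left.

The receptive field on the input at this output position is [-3 -9 -2 / -6 0 9 / 9 9 7]. Elementwise product with the kernel and sum: -3·-1 + -9·1 + -2·3 + 0·1 + 9·2 + 7·1.

13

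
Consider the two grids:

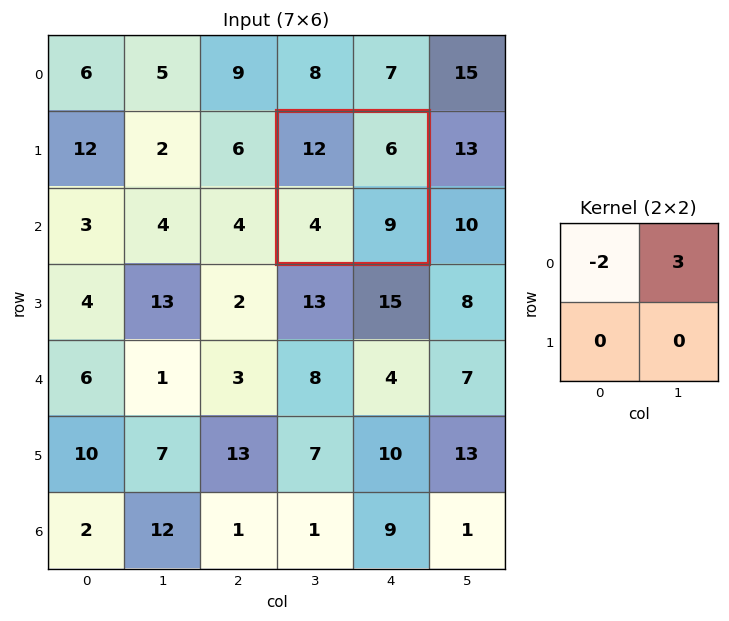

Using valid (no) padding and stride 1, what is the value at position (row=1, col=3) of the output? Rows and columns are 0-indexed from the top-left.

-6

The receptive field on the input at this output position is [12 6 / 4 9]. Elementwise product with the kernel and sum: 12·-2 + 6·3.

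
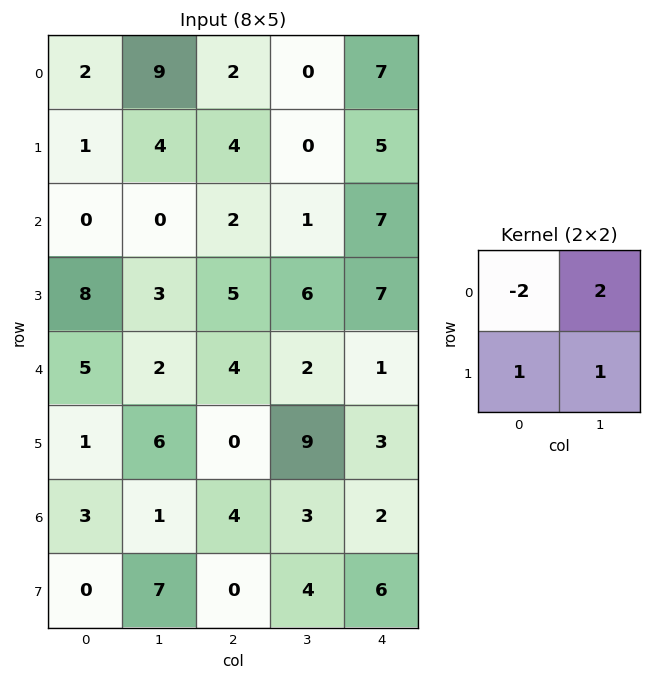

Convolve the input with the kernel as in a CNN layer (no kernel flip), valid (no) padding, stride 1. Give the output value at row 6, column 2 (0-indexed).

The receptive field on the input at this output position is [4 3 / 0 4]. Elementwise product with the kernel and sum: 4·-2 + 3·2 + 0·1 + 4·1.

2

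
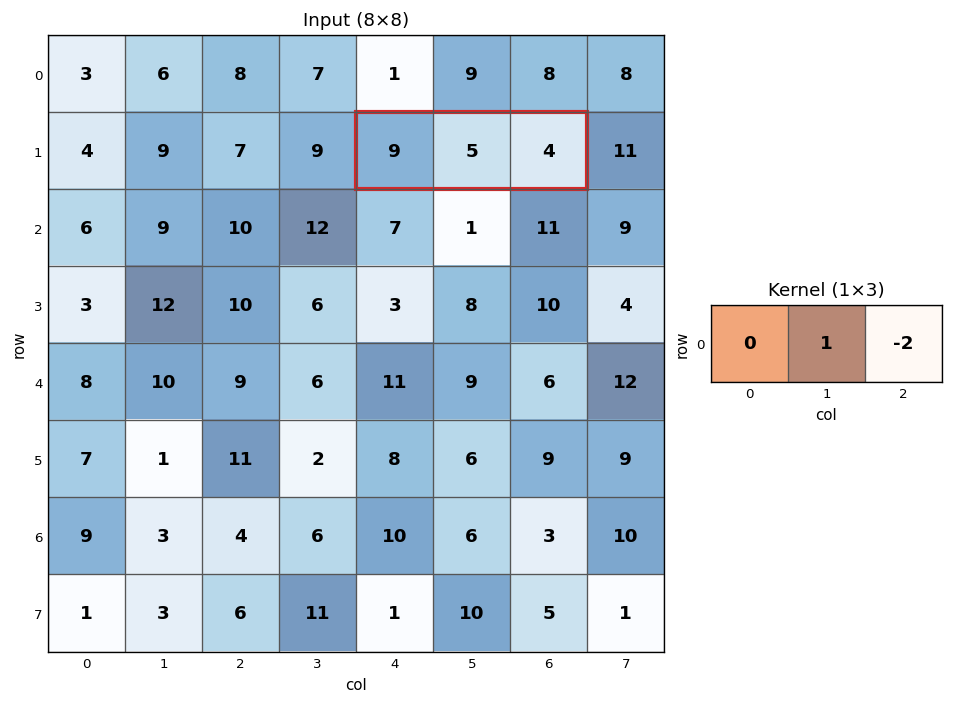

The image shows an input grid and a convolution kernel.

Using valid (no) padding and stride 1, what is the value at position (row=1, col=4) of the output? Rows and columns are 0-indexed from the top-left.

-3

The receptive field on the input at this output position is [9 5 4]. Elementwise product with the kernel and sum: 5·1 + 4·-2.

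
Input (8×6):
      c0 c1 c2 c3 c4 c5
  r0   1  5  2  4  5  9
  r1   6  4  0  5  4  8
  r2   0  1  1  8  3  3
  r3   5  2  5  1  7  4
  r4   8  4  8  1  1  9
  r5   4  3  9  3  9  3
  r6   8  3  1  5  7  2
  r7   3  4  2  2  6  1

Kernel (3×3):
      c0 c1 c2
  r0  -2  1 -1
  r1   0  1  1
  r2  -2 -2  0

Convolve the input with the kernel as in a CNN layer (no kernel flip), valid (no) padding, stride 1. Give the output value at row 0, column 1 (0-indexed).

The receptive field on the input at this output position is [5 2 4 / 4 0 5 / 1 1 8]. Elementwise product with the kernel and sum: 5·-2 + 2·1 + 4·-1 + 0·1 + 5·1 + 1·-2 + 1·-2.

-11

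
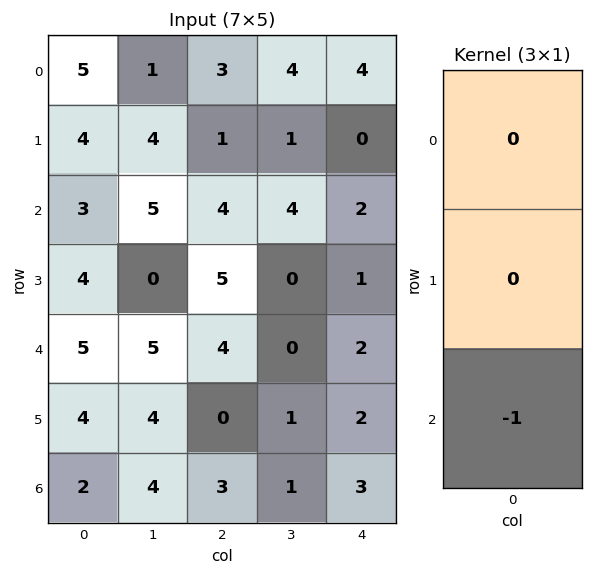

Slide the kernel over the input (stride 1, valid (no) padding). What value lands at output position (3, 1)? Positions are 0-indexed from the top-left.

-4

The receptive field on the input at this output position is [0 / 5 / 4]. Elementwise product with the kernel and sum: 4·-1.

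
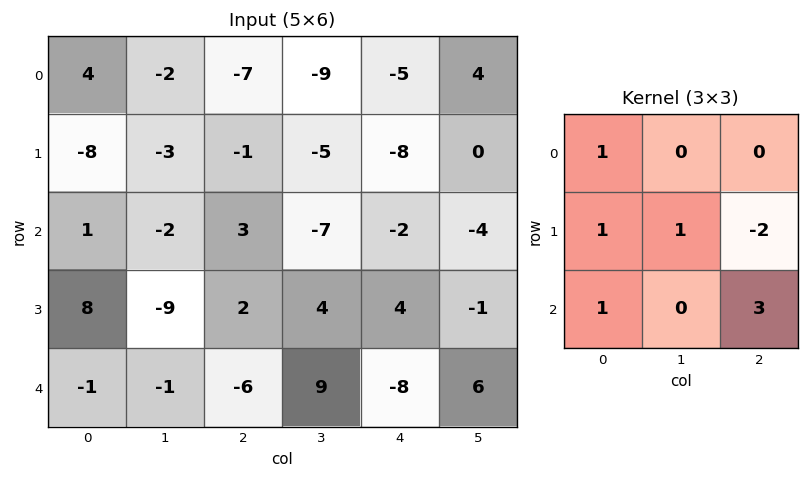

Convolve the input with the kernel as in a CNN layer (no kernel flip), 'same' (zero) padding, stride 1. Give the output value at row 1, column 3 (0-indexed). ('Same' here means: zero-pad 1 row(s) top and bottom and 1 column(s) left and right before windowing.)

0

The receptive field on the zero-padded input at this output position is [-7 -9 -5 / -1 -5 -8 / 3 -7 -2]. Elementwise product with the kernel and sum: -7·1 + -1·1 + -5·1 + -8·-2 + 3·1 + -2·3.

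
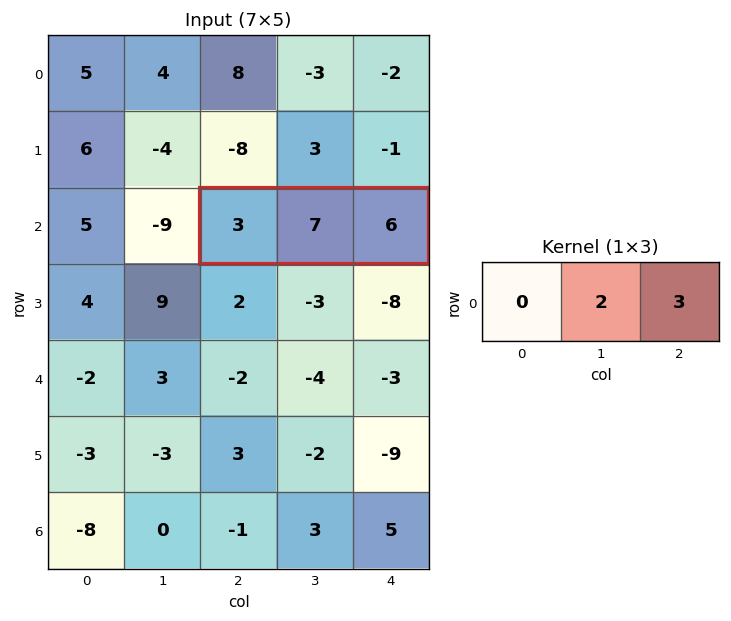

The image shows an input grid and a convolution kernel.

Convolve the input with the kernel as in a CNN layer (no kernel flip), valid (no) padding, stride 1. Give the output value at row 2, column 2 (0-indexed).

The receptive field on the input at this output position is [3 7 6]. Elementwise product with the kernel and sum: 7·2 + 6·3.

32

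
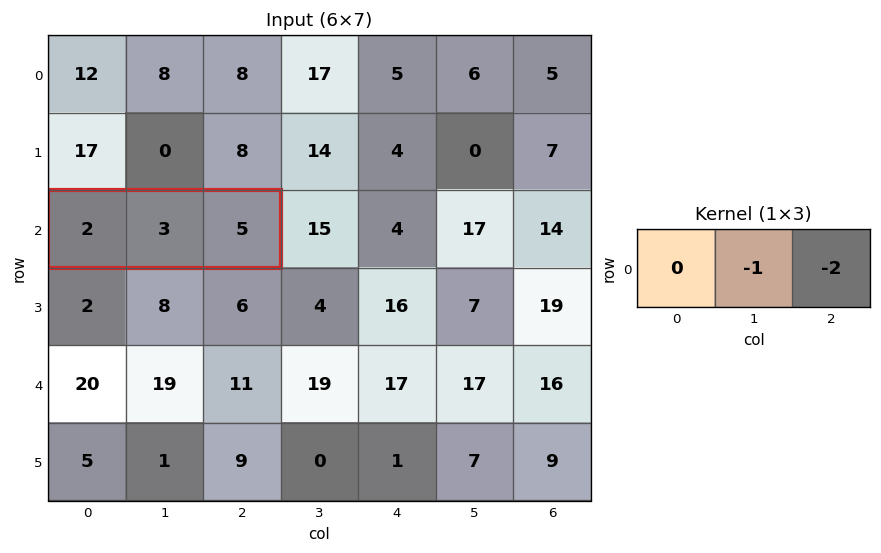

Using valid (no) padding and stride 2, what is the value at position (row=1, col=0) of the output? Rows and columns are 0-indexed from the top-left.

-13

The receptive field on the input at this output position is [2 3 5]. Elementwise product with the kernel and sum: 3·-1 + 5·-2.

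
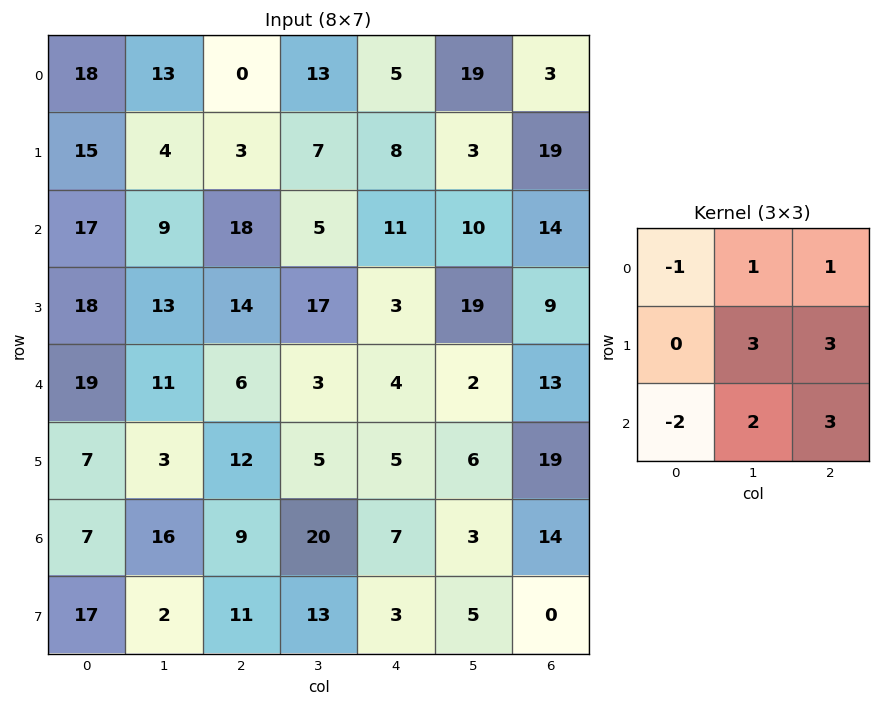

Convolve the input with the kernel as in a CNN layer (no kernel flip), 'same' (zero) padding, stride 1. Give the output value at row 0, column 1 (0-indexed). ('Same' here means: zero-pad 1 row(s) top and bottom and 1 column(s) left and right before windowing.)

26

The receptive field on the zero-padded input at this output position is [0 0 0 / 18 13 0 / 15 4 3]. Elementwise product with the kernel and sum: 0·-1 + 0·1 + 0·1 + 13·3 + 0·3 + 15·-2 + 4·2 + 3·3.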